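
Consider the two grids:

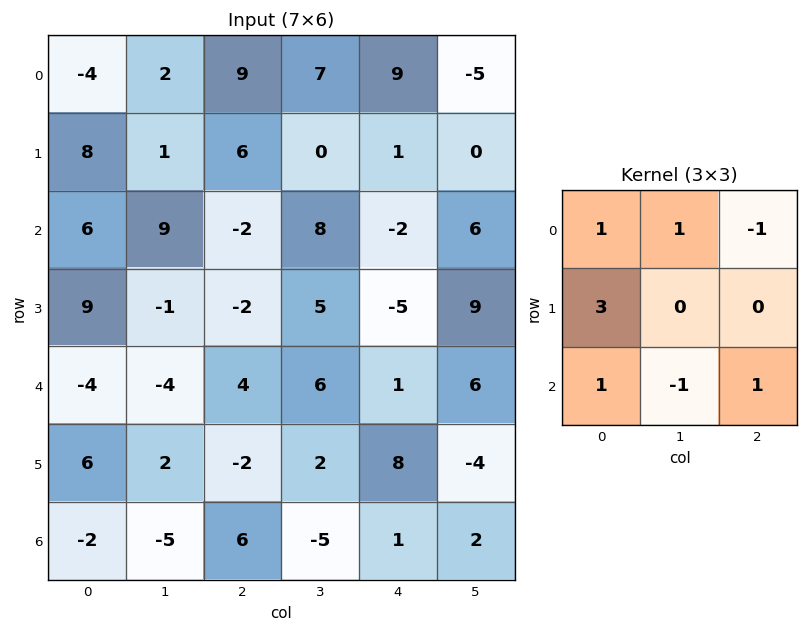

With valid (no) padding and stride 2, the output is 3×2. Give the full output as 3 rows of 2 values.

8 13
48 1
15 15

Output[0,0]: The receptive field on the input at this output position is [-4 2 9 / 8 1 6 / 6 9 -2]. Elementwise product with the kernel and sum: -4·1 + 2·1 + 9·-1 + 8·3 + 6·1 + 9·-1 + -2·1.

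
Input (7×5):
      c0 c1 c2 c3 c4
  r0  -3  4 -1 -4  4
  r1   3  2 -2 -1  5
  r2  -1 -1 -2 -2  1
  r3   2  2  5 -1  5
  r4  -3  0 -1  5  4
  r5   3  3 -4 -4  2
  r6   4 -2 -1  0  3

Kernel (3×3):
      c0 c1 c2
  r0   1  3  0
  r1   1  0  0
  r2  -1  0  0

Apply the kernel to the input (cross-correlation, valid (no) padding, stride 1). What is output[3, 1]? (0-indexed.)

14

The receptive field on the input at this output position is [2 5 -1 / 0 -1 5 / 3 -4 -4]. Elementwise product with the kernel and sum: 2·1 + 5·3 + 0·1 + 3·-1.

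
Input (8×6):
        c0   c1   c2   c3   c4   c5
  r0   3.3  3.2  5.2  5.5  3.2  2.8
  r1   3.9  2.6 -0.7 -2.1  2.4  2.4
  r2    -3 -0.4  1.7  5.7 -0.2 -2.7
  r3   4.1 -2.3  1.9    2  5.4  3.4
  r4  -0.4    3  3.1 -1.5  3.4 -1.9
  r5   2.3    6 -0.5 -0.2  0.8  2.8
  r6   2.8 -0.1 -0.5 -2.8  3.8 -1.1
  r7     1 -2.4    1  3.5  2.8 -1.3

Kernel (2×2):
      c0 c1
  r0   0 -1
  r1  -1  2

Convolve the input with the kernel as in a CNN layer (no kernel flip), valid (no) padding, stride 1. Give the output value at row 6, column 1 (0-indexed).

The receptive field on the input at this output position is [-0.1 -0.5 / -2.4 1]. Elementwise product with the kernel and sum: -0.5·-1 + -2.4·-1 + 1·2.

4.9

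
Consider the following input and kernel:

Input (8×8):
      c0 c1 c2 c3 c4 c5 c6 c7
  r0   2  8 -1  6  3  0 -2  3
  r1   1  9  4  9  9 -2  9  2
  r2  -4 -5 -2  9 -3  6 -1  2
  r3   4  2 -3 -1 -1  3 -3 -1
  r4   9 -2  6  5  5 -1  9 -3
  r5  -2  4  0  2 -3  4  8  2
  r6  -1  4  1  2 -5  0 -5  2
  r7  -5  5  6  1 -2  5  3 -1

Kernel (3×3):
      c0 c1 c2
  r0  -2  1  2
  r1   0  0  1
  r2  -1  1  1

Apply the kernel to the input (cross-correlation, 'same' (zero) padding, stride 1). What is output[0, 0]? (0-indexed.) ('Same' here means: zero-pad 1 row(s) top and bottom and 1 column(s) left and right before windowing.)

18

The receptive field on the zero-padded input at this output position is [0 0 0 / 0 2 8 / 0 1 9]. Elementwise product with the kernel and sum: 0·-2 + 0·1 + 0·2 + 8·1 + 0·-1 + 1·1 + 9·1.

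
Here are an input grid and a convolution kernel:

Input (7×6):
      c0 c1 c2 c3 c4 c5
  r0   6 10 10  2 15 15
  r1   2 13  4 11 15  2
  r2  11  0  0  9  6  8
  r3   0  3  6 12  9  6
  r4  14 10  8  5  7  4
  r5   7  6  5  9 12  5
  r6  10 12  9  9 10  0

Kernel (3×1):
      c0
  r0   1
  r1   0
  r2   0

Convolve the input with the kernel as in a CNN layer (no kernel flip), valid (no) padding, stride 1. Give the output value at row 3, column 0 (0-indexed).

0

The receptive field on the input at this output position is [0 / 14 / 7]. Elementwise product with the kernel and sum: 0·1.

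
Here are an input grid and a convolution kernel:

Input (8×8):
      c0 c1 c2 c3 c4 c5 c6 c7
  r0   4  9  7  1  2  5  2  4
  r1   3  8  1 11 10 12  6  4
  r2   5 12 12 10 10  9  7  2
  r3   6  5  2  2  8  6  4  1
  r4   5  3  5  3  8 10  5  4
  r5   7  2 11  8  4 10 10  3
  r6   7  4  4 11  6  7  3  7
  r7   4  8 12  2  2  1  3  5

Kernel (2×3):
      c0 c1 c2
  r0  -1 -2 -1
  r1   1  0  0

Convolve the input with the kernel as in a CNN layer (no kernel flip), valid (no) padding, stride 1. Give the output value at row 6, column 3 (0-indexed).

-28

The receptive field on the input at this output position is [11 6 7 / 2 2 1]. Elementwise product with the kernel and sum: 11·-1 + 6·-2 + 7·-1 + 2·1.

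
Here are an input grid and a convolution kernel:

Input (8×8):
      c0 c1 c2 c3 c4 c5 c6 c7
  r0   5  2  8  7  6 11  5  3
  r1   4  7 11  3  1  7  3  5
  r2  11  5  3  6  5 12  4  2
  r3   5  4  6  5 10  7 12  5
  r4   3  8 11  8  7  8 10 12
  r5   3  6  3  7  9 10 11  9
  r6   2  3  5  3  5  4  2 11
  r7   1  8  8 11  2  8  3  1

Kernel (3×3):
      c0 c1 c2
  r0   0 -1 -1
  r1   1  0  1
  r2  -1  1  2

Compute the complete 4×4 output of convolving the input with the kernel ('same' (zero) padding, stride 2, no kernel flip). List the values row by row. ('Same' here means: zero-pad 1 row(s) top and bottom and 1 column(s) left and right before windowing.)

20 19 30 20
7 9 29 21
14 16 21 22
11 18 -5 -8

Output[0,0]: The receptive field on the zero-padded input at this output position is [0 0 0 / 0 5 2 / 0 4 7]. Elementwise product with the kernel and sum: 0·-1 + 0·-1 + 0·1 + 2·1 + 0·-1 + 4·1 + 7·2.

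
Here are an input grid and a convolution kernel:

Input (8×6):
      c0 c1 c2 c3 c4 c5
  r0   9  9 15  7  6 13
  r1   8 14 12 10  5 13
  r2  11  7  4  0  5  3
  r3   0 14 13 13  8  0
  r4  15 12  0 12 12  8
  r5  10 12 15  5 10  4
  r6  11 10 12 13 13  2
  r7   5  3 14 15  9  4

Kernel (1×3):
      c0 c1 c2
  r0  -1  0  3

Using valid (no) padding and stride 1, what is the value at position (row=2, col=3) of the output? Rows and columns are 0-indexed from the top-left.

9

The receptive field on the input at this output position is [0 5 3]. Elementwise product with the kernel and sum: 0·-1 + 3·3.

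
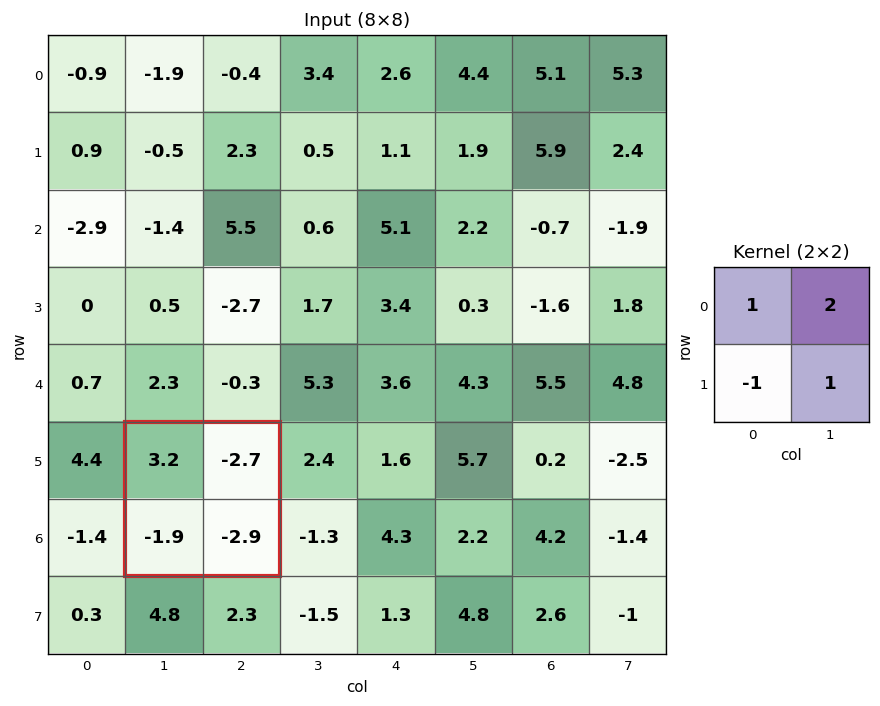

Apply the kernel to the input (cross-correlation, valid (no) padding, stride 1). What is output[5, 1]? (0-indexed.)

-3.2

The receptive field on the input at this output position is [3.2 -2.7 / -1.9 -2.9]. Elementwise product with the kernel and sum: 3.2·1 + -2.7·2 + -1.9·-1 + -2.9·1.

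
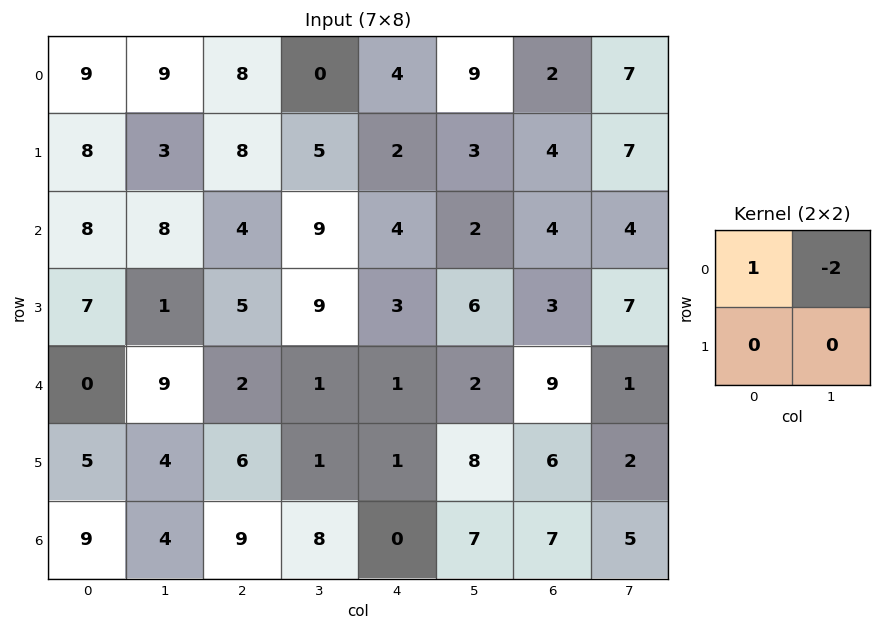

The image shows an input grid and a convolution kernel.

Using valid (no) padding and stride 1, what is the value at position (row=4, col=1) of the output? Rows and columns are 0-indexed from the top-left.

The receptive field on the input at this output position is [9 2 / 4 6]. Elementwise product with the kernel and sum: 9·1 + 2·-2.

5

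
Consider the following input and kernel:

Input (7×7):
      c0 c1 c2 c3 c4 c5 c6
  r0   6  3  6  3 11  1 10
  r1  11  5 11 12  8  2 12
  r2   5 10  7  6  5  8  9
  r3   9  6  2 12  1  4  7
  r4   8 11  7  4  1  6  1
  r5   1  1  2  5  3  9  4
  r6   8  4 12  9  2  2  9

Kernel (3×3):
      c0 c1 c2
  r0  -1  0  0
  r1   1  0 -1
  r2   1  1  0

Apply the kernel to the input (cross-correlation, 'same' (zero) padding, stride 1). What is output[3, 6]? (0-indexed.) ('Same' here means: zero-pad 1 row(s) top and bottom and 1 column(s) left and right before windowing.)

3

The receptive field on the zero-padded input at this output position is [8 9 0 / 4 7 0 / 6 1 0]. Elementwise product with the kernel and sum: 8·-1 + 4·1 + 0·-1 + 6·1 + 1·1.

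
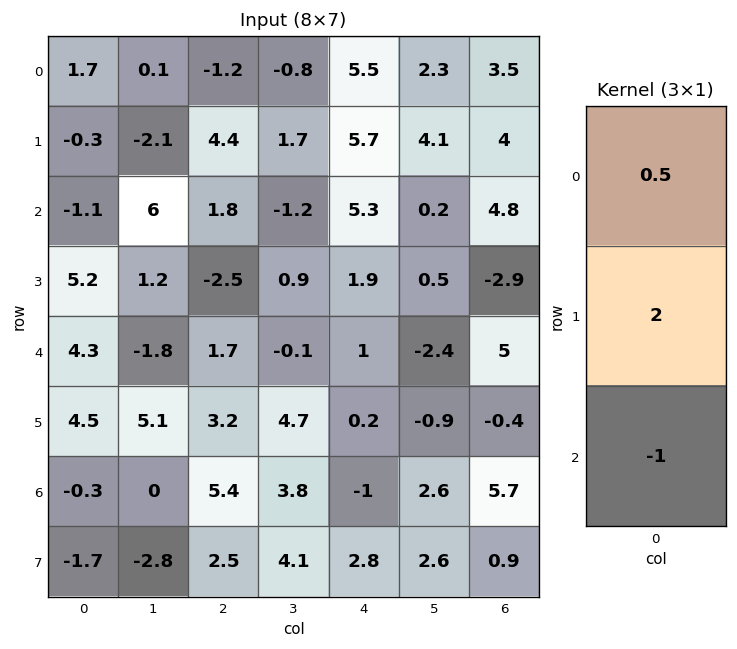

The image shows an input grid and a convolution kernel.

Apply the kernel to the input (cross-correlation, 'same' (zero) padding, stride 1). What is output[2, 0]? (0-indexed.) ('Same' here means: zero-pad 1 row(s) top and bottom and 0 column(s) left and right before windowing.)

The receptive field on the zero-padded input at this output position is [-0.3 / -1.1 / 5.2]. Elementwise product with the kernel and sum: -0.3·0.5 + -1.1·2 + 5.2·-1.

-7.55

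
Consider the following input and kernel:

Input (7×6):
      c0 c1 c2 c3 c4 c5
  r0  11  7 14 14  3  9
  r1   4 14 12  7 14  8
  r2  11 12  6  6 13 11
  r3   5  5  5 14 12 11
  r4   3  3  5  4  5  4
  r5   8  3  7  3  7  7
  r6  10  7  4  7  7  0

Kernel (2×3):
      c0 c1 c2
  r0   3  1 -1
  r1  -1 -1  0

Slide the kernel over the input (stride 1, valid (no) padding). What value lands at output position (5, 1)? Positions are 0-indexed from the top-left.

2

The receptive field on the input at this output position is [3 7 3 / 7 4 7]. Elementwise product with the kernel and sum: 3·3 + 7·1 + 3·-1 + 7·-1 + 4·-1.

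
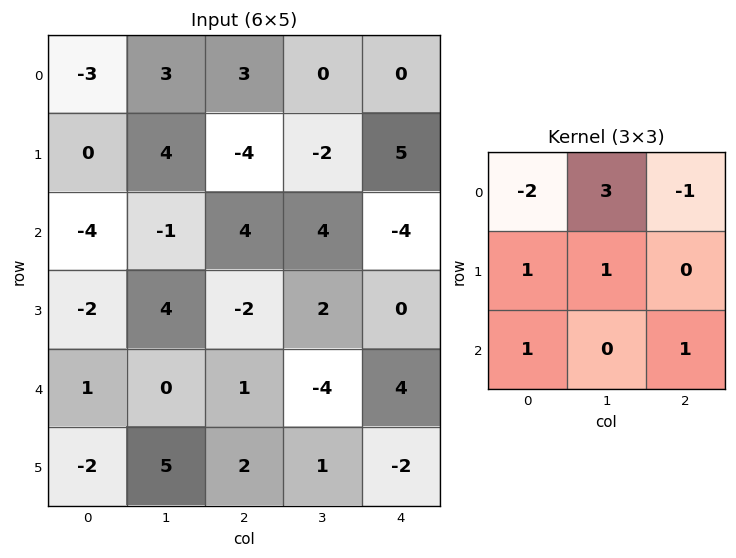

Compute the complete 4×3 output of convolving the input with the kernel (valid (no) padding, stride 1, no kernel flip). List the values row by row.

16 6 -12
7 -9 3
5 8 13
19 -9 7

Output[0,0]: The receptive field on the input at this output position is [-3 3 3 / 0 4 -4 / -4 -1 4]. Elementwise product with the kernel and sum: -3·-2 + 3·3 + 3·-1 + 0·1 + 4·1 + -4·1 + 4·1.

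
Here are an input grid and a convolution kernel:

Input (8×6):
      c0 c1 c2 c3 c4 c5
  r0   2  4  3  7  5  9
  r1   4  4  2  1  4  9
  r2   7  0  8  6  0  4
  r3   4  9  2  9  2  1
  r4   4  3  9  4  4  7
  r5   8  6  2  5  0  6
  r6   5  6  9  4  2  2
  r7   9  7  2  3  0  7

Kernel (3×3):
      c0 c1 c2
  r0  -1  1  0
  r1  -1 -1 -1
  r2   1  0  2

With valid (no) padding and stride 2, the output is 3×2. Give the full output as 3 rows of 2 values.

15 5
0 2
6 1

Output[0,0]: The receptive field on the input at this output position is [2 4 3 / 4 4 2 / 7 0 8]. Elementwise product with the kernel and sum: 2·-1 + 4·1 + 4·-1 + 4·-1 + 2·-1 + 7·1 + 8·2.
Output[0,1]: The receptive field on the input at this output position is [3 7 5 / 2 1 4 / 8 6 0]. Elementwise product with the kernel and sum: 3·-1 + 7·1 + 2·-1 + 1·-1 + 4·-1 + 8·1 + 0·2.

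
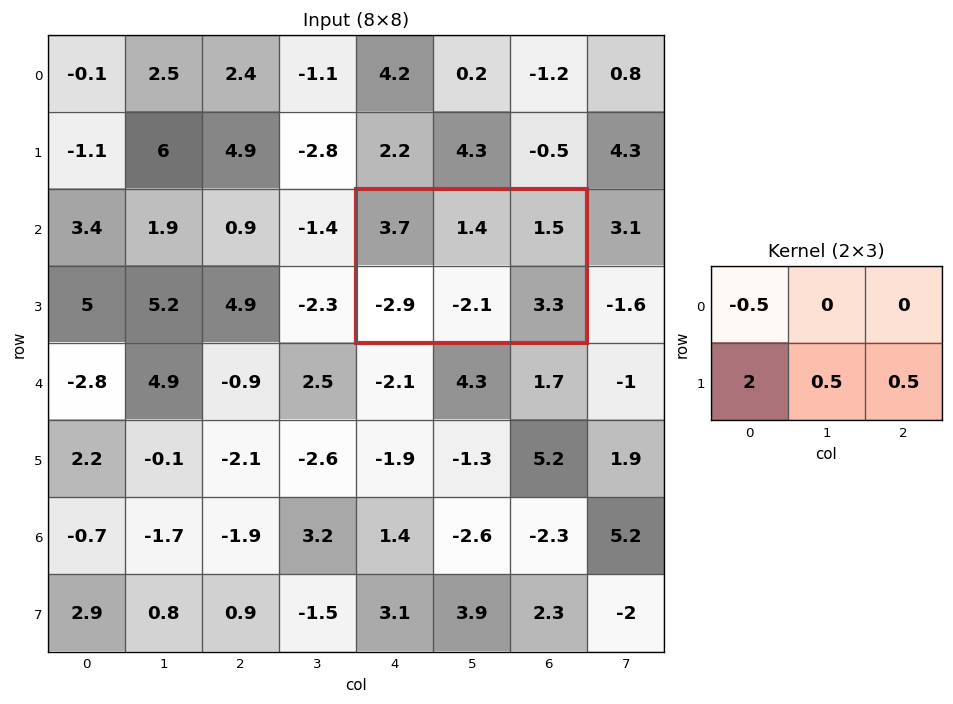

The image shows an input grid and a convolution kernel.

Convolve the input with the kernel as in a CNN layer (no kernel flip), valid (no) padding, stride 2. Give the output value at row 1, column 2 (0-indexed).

-7.05

The receptive field on the input at this output position is [3.7 1.4 1.5 / -2.9 -2.1 3.3]. Elementwise product with the kernel and sum: 3.7·-0.5 + -2.9·2 + -2.1·0.5 + 3.3·0.5.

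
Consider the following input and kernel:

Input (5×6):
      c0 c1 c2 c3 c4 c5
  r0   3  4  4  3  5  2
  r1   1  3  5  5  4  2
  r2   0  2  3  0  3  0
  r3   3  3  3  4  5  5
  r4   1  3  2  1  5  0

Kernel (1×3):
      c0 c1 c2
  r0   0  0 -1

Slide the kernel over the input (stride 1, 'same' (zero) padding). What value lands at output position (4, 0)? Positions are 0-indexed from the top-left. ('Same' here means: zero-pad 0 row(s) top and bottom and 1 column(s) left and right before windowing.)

-3

The receptive field on the zero-padded input at this output position is [0 1 3]. Elementwise product with the kernel and sum: 3·-1.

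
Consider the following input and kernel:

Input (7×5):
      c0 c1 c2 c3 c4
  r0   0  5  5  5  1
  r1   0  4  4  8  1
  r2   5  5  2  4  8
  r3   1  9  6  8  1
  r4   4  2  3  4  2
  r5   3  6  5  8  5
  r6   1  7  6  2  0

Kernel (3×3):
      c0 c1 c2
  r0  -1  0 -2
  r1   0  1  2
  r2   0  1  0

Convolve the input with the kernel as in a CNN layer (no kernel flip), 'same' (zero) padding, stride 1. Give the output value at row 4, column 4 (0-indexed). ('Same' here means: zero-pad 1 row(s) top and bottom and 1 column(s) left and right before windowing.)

-1

The receptive field on the zero-padded input at this output position is [8 1 0 / 4 2 0 / 8 5 0]. Elementwise product with the kernel and sum: 8·-1 + 0·-2 + 2·1 + 0·2 + 5·1.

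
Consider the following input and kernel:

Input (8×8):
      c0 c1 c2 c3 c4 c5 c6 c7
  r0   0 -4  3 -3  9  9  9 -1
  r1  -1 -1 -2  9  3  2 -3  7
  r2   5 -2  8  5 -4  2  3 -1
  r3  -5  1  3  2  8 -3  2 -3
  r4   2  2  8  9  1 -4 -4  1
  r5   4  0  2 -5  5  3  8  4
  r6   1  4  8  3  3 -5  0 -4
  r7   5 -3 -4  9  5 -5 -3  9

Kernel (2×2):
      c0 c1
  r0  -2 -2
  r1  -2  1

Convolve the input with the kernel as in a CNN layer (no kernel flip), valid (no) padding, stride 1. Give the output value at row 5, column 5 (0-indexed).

-12

The receptive field on the input at this output position is [3 8 / -5 0]. Elementwise product with the kernel and sum: 3·-2 + 8·-2 + -5·-2 + 0·1.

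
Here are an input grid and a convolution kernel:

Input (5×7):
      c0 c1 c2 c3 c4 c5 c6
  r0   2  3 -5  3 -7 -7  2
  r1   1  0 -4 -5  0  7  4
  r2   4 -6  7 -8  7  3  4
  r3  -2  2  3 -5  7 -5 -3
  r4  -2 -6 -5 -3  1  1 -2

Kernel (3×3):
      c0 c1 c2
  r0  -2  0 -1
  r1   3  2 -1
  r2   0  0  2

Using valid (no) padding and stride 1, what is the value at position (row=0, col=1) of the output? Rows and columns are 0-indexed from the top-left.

-28

The receptive field on the input at this output position is [3 -5 3 / 0 -4 -5 / -6 7 -8]. Elementwise product with the kernel and sum: 3·-2 + 3·-1 + 0·3 + -4·2 + -5·-1 + -8·2.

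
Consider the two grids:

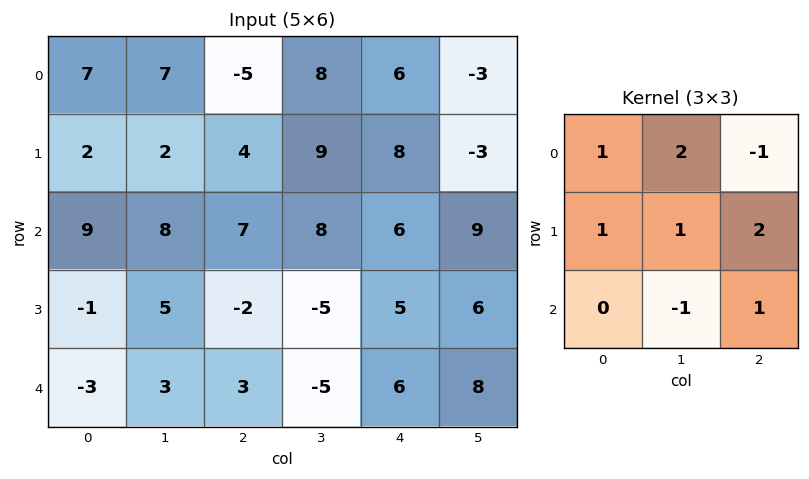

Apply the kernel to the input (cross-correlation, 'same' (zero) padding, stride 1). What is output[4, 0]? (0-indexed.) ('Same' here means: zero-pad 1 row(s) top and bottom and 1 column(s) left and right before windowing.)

-4

The receptive field on the zero-padded input at this output position is [0 -1 5 / 0 -3 3 / 0 0 0]. Elementwise product with the kernel and sum: 0·1 + -1·2 + 5·-1 + 0·1 + -3·1 + 3·2 + 0·-1 + 0·1.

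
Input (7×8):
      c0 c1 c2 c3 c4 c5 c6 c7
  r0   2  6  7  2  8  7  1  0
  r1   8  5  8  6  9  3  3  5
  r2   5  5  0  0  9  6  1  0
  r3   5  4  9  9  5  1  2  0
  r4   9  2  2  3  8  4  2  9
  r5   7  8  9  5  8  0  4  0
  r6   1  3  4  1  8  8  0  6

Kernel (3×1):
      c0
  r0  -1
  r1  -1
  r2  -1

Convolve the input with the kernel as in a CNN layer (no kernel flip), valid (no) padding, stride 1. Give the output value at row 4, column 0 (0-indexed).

-17

The receptive field on the input at this output position is [9 / 7 / 1]. Elementwise product with the kernel and sum: 9·-1 + 7·-1 + 1·-1.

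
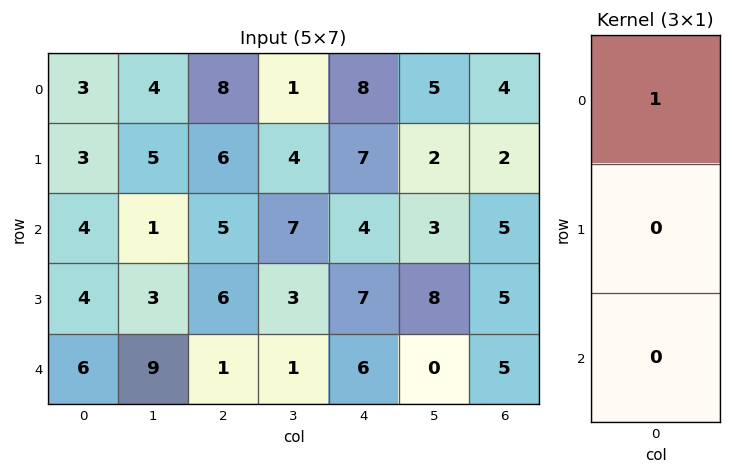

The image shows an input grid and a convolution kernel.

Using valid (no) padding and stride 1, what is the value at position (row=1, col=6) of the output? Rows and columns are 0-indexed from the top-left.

2

The receptive field on the input at this output position is [2 / 5 / 5]. Elementwise product with the kernel and sum: 2·1.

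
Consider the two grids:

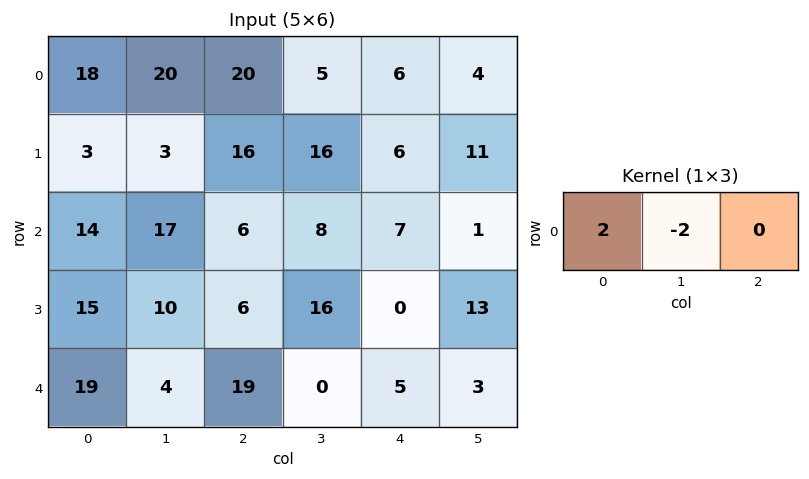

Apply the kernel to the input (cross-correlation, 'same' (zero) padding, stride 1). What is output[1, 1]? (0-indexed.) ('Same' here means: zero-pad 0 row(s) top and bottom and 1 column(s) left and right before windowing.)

0

The receptive field on the zero-padded input at this output position is [3 3 16]. Elementwise product with the kernel and sum: 3·2 + 3·-2.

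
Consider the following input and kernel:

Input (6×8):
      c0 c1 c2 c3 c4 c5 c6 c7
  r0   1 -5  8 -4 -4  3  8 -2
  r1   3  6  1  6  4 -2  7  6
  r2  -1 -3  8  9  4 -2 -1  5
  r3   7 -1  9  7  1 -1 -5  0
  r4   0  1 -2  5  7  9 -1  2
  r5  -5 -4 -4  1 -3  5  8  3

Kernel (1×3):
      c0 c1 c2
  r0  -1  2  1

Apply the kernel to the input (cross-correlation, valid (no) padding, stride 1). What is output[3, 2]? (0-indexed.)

6

The receptive field on the input at this output position is [9 7 1]. Elementwise product with the kernel and sum: 9·-1 + 7·2 + 1·1.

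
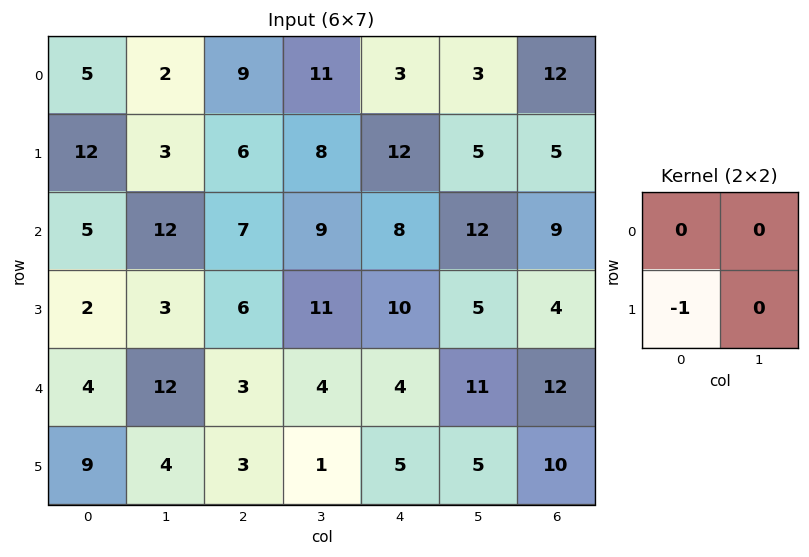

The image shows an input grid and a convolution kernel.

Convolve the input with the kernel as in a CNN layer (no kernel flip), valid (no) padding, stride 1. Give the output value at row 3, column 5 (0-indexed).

The receptive field on the input at this output position is [5 4 / 11 12]. Elementwise product with the kernel and sum: 11·-1.

-11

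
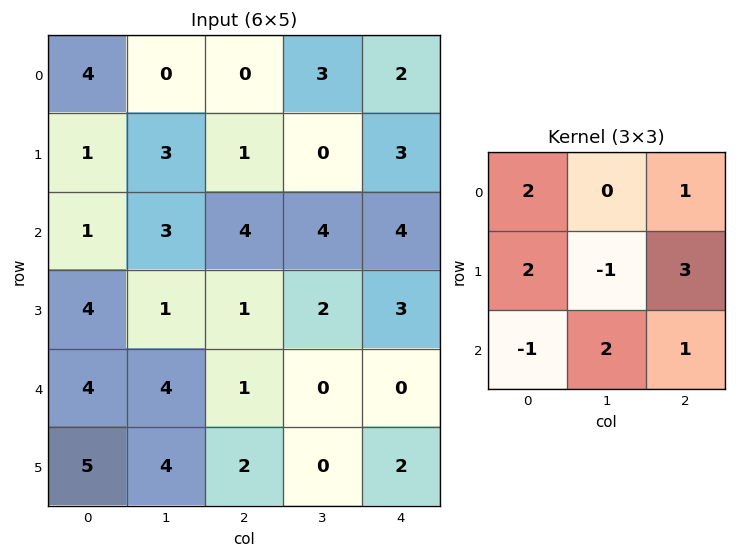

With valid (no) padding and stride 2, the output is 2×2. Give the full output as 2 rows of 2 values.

Output[0,0]: The receptive field on the input at this output position is [4 0 0 / 1 3 1 / 1 3 4]. Elementwise product with the kernel and sum: 4·2 + 0·1 + 1·2 + 3·-1 + 1·3 + 1·-1 + 3·2 + 4·1.
Output[0,1]: The receptive field on the input at this output position is [0 3 2 / 1 0 3 / 4 4 4]. Elementwise product with the kernel and sum: 0·2 + 2·1 + 1·2 + 0·-1 + 3·3 + 4·-1 + 4·2 + 4·1.

19 21
21 20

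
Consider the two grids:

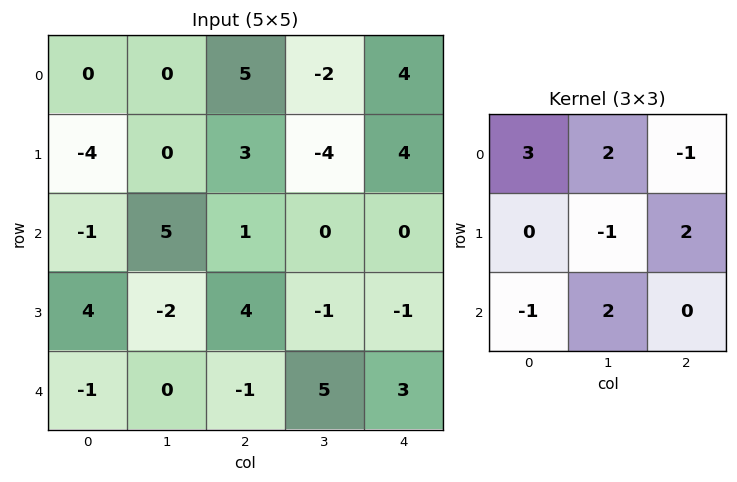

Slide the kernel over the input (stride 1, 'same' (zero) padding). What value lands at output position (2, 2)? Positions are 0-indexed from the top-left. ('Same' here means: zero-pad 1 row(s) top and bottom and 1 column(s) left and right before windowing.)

The receptive field on the zero-padded input at this output position is [0 3 -4 / 5 1 0 / -2 4 -1]. Elementwise product with the kernel and sum: 0·3 + 3·2 + -4·-1 + 1·-1 + 0·2 + -2·-1 + 4·2.

19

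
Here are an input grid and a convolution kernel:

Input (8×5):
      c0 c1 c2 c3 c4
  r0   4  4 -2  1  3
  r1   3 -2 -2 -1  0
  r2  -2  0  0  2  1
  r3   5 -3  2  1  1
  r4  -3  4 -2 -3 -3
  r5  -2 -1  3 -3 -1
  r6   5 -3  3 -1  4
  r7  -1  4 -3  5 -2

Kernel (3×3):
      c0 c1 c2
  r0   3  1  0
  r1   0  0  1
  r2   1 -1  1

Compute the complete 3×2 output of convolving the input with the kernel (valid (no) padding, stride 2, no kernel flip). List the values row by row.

Output[0,0]: The receptive field on the input at this output position is [4 4 -2 / 3 -2 -2 / -2 0 0]. Elementwise product with the kernel and sum: 4·3 + 4·1 + -2·1 + -2·1 + 0·-1 + 0·1.
Output[0,1]: The receptive field on the input at this output position is [-2 1 3 / -2 -1 0 / 0 2 1]. Elementwise product with the kernel and sum: -2·3 + 1·1 + 0·1 + 0·1 + 2·-1 + 1·1.

12 -6
-13 1
9 -2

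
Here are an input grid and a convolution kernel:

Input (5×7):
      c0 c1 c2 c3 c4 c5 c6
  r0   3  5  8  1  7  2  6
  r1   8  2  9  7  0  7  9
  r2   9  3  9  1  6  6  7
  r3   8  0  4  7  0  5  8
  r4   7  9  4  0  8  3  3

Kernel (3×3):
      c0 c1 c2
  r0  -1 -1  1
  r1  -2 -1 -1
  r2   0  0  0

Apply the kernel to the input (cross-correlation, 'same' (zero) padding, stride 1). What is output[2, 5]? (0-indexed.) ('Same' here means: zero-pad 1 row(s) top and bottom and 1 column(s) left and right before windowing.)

The receptive field on the zero-padded input at this output position is [0 7 9 / 6 6 7 / 0 5 8]. Elementwise product with the kernel and sum: 0·-1 + 7·-1 + 9·1 + 6·-2 + 6·-1 + 7·-1.

-23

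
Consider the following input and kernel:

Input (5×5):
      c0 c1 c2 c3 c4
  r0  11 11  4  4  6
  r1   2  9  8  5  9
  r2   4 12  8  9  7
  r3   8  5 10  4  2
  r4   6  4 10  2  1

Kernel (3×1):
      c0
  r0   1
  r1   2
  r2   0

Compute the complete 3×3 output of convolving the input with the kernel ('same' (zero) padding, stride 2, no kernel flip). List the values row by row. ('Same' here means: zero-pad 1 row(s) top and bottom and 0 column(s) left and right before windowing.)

Output[0,0]: The receptive field on the zero-padded input at this output position is [0 / 11 / 2]. Elementwise product with the kernel and sum: 0·1 + 11·2.

22 8 12
10 24 23
20 30 4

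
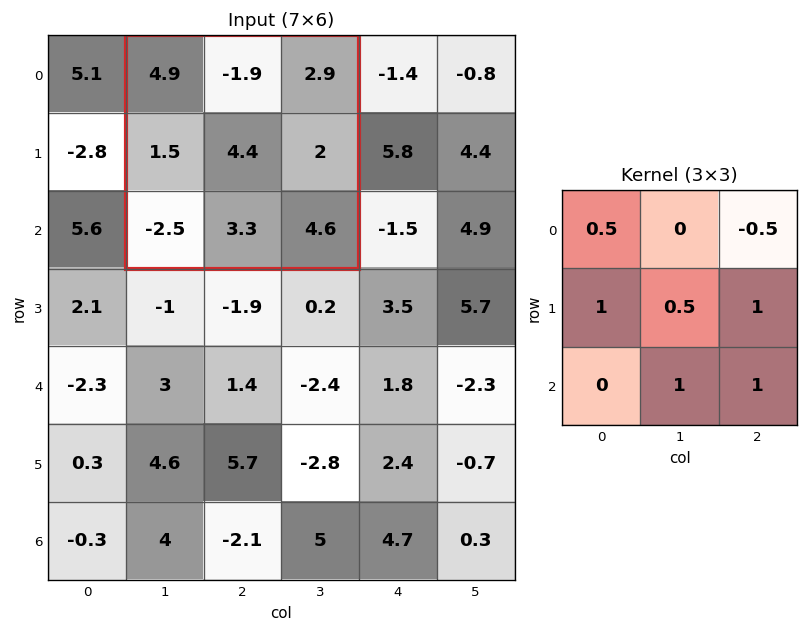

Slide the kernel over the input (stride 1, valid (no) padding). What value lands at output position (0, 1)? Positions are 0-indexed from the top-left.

14.6

The receptive field on the input at this output position is [4.9 -1.9 2.9 / 1.5 4.4 2 / -2.5 3.3 4.6]. Elementwise product with the kernel and sum: 4.9·0.5 + 2.9·-0.5 + 1.5·1 + 4.4·0.5 + 2·1 + 3.3·1 + 4.6·1.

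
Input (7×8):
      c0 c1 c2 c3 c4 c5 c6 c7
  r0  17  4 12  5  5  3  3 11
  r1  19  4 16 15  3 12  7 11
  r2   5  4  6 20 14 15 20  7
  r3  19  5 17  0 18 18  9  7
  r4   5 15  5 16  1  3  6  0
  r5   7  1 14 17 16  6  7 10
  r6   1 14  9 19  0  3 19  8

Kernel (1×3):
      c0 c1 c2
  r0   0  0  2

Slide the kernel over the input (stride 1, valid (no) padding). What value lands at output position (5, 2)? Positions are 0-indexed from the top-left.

32

The receptive field on the input at this output position is [14 17 16]. Elementwise product with the kernel and sum: 16·2.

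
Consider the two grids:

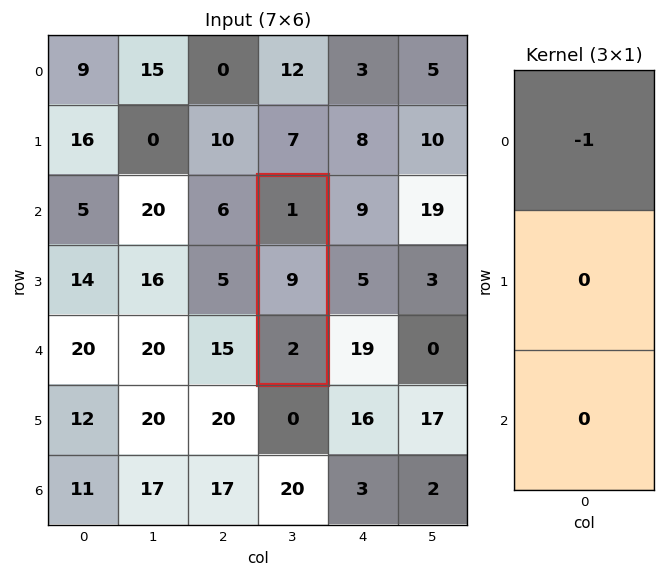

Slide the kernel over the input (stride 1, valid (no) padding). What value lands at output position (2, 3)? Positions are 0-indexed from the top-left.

-1

The receptive field on the input at this output position is [1 / 9 / 2]. Elementwise product with the kernel and sum: 1·-1.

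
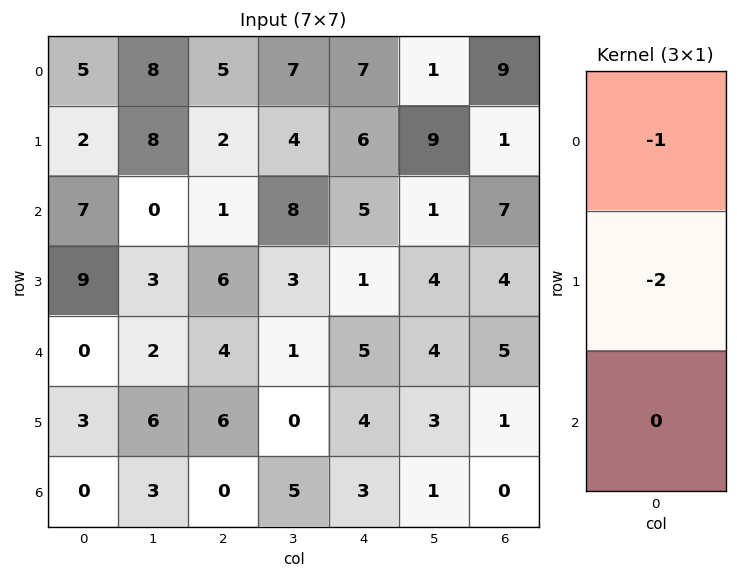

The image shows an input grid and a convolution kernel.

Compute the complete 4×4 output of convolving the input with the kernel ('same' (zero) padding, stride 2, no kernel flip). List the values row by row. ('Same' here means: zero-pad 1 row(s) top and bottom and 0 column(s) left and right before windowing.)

-10 -10 -14 -18
-16 -4 -16 -15
-9 -14 -11 -14
-3 -6 -10 -1

Output[0,0]: The receptive field on the zero-padded input at this output position is [0 / 5 / 2]. Elementwise product with the kernel and sum: 0·-1 + 5·-2.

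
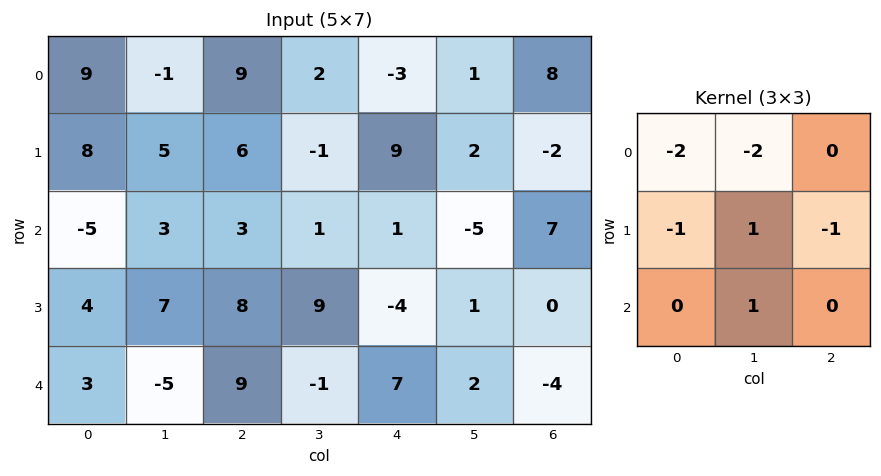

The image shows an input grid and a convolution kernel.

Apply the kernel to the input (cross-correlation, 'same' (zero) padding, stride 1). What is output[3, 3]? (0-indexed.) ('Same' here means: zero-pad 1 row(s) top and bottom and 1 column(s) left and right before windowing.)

The receptive field on the zero-padded input at this output position is [3 1 1 / 8 9 -4 / 9 -1 7]. Elementwise product with the kernel and sum: 3·-2 + 1·-2 + 8·-1 + 9·1 + -4·-1 + -1·1.

-4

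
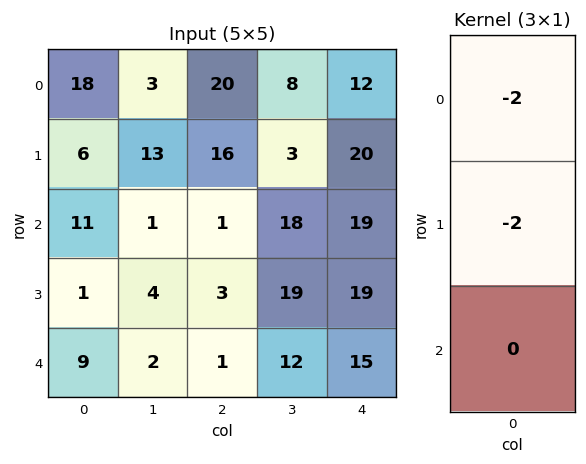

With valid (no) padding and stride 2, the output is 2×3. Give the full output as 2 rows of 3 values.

-48 -72 -64
-24 -8 -76

Output[0,0]: The receptive field on the input at this output position is [18 / 6 / 11]. Elementwise product with the kernel and sum: 18·-2 + 6·-2.
Output[0,1]: The receptive field on the input at this output position is [20 / 16 / 1]. Elementwise product with the kernel and sum: 20·-2 + 16·-2.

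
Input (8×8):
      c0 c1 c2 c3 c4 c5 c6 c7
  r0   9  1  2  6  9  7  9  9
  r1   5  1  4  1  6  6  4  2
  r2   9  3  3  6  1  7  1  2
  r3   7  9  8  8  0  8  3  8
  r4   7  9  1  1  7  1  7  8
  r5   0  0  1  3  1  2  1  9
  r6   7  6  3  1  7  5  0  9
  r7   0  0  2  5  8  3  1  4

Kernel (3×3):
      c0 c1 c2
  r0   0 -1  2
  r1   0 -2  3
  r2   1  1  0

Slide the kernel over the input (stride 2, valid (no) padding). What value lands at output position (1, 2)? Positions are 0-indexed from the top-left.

The receptive field on the input at this output position is [1 7 1 / 0 8 3 / 7 1 7]. Elementwise product with the kernel and sum: 7·-1 + 1·2 + 8·-2 + 3·3 + 7·1 + 1·1.

-4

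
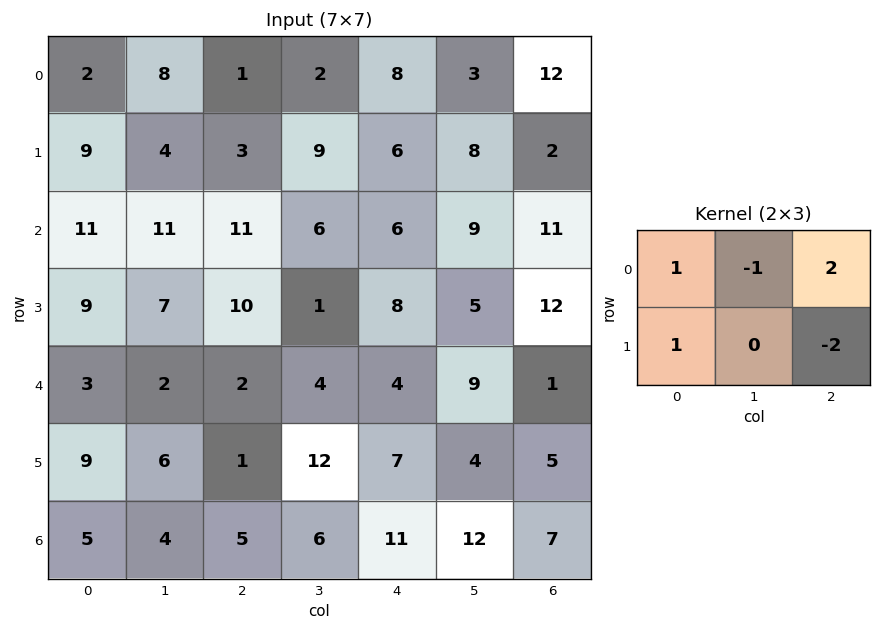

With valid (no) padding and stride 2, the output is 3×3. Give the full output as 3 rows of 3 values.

Output[0,0]: The receptive field on the input at this output position is [2 8 1 / 9 4 3]. Elementwise product with the kernel and sum: 2·1 + 8·-1 + 1·2 + 9·1 + 3·-2.

-1 6 31
11 11 3
12 -7 -6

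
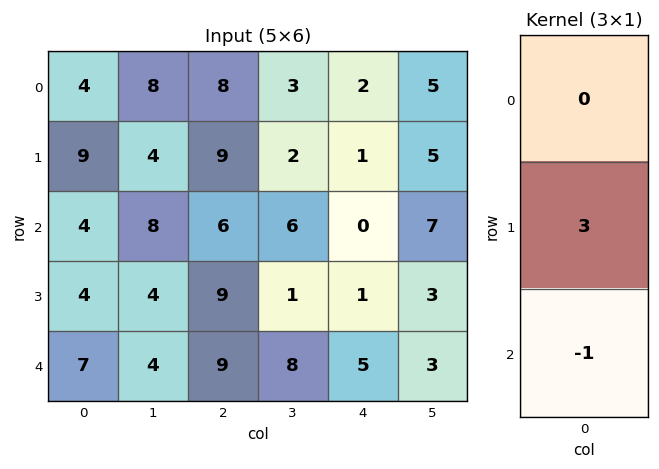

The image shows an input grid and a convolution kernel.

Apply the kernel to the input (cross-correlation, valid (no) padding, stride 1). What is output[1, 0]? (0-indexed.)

The receptive field on the input at this output position is [9 / 4 / 4]. Elementwise product with the kernel and sum: 4·3 + 4·-1.

8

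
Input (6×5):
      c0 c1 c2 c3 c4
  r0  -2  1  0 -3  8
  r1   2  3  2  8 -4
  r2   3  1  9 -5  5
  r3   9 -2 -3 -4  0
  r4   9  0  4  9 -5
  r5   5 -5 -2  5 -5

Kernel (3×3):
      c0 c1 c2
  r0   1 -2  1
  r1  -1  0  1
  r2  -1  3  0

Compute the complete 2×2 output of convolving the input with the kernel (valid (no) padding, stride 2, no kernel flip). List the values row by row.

-4 -16
-11 50

Output[0,0]: The receptive field on the input at this output position is [-2 1 0 / 2 3 2 / 3 1 9]. Elementwise product with the kernel and sum: -2·1 + 1·-2 + 0·1 + 2·-1 + 2·1 + 3·-1 + 1·3.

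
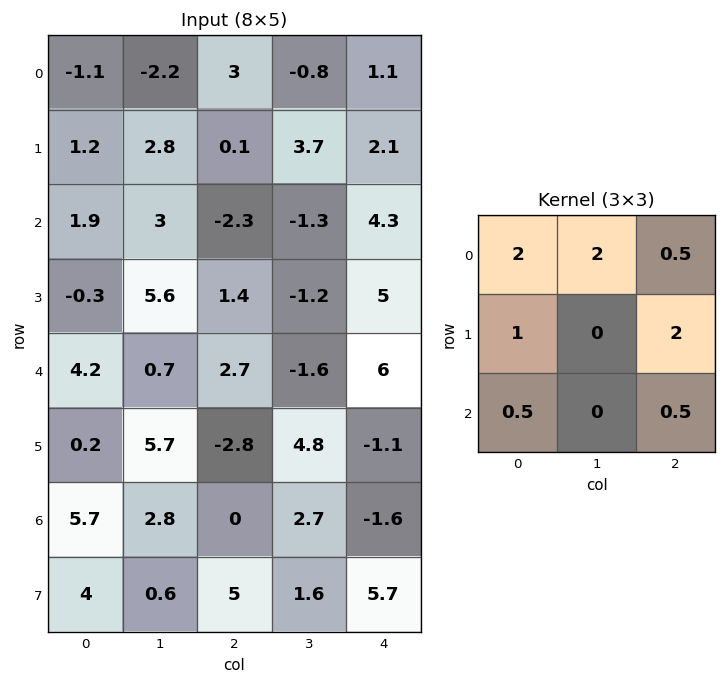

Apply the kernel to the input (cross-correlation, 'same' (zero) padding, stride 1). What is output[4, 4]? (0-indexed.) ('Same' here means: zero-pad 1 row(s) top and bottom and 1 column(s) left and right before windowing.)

The receptive field on the zero-padded input at this output position is [-1.2 5 0 / -1.6 6 0 / 4.8 -1.1 0]. Elementwise product with the kernel and sum: -1.2·2 + 5·2 + 0·0.5 + -1.6·1 + 0·2 + 4.8·0.5 + 0·0.5.

8.4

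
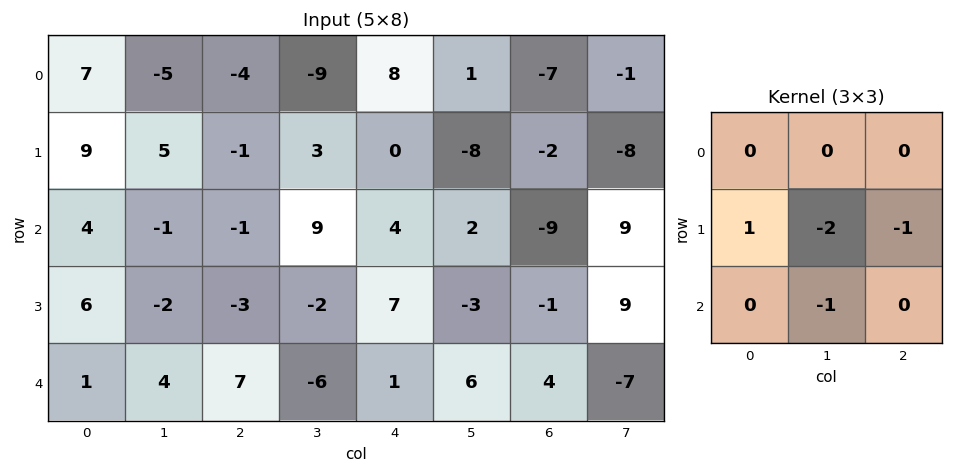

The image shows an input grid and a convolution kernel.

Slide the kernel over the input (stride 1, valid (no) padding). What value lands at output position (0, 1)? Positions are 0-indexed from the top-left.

5

The receptive field on the input at this output position is [-5 -4 -9 / 5 -1 3 / -1 -1 9]. Elementwise product with the kernel and sum: 5·1 + -1·-2 + 3·-1 + -1·-1.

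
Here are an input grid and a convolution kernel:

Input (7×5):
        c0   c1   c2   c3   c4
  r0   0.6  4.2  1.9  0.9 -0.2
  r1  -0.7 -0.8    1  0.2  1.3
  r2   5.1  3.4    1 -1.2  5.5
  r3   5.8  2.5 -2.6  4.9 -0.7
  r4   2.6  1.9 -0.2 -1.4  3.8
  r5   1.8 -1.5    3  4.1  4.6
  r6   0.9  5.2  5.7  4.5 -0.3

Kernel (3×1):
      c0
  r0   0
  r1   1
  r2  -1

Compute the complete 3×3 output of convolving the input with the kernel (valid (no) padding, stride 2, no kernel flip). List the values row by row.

Output[0,0]: The receptive field on the input at this output position is [0.6 / -0.7 / 5.1]. Elementwise product with the kernel and sum: -0.7·1 + 5.1·-1.

-5.8 0 -4.2
3.2 -2.4 -4.5
0.9 -2.7 4.9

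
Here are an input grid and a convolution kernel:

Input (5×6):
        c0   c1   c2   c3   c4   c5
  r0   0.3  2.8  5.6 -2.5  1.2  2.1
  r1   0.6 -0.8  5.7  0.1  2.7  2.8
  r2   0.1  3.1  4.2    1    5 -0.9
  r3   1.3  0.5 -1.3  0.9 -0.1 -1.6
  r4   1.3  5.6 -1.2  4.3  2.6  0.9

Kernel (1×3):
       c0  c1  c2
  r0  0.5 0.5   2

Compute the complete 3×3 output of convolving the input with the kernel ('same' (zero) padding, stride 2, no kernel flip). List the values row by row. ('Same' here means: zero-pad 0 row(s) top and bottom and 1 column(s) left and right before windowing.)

5.75 -0.8 3.55
6.25 5.65 1.2
11.85 10.8 5.25

Output[0,0]: The receptive field on the zero-padded input at this output position is [0 0.3 2.8]. Elementwise product with the kernel and sum: 0·0.5 + 0.3·0.5 + 2.8·2.
Output[0,1]: The receptive field on the zero-padded input at this output position is [2.8 5.6 -2.5]. Elementwise product with the kernel and sum: 2.8·0.5 + 5.6·0.5 + -2.5·2.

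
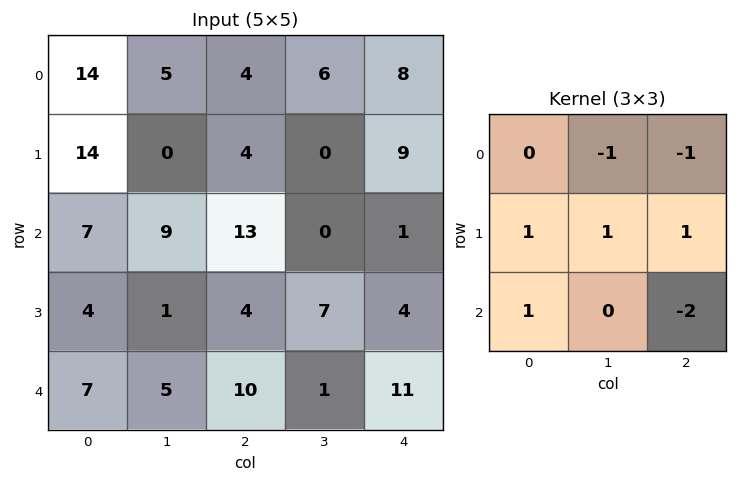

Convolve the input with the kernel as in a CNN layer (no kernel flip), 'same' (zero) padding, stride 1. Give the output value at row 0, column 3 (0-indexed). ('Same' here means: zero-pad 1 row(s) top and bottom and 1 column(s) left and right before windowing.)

4

The receptive field on the zero-padded input at this output position is [0 0 0 / 4 6 8 / 4 0 9]. Elementwise product with the kernel and sum: 0·-1 + 0·-1 + 4·1 + 6·1 + 8·1 + 4·1 + 9·-2.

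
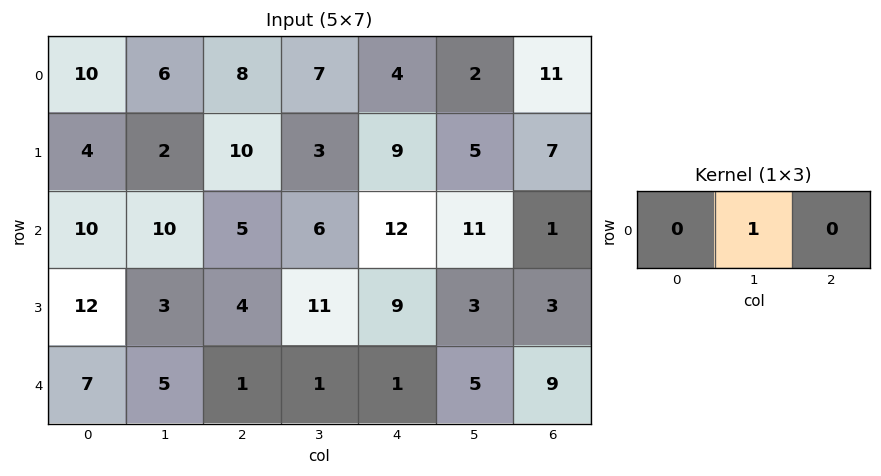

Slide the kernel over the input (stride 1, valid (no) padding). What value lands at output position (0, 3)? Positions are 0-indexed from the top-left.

4

The receptive field on the input at this output position is [7 4 2]. Elementwise product with the kernel and sum: 4·1.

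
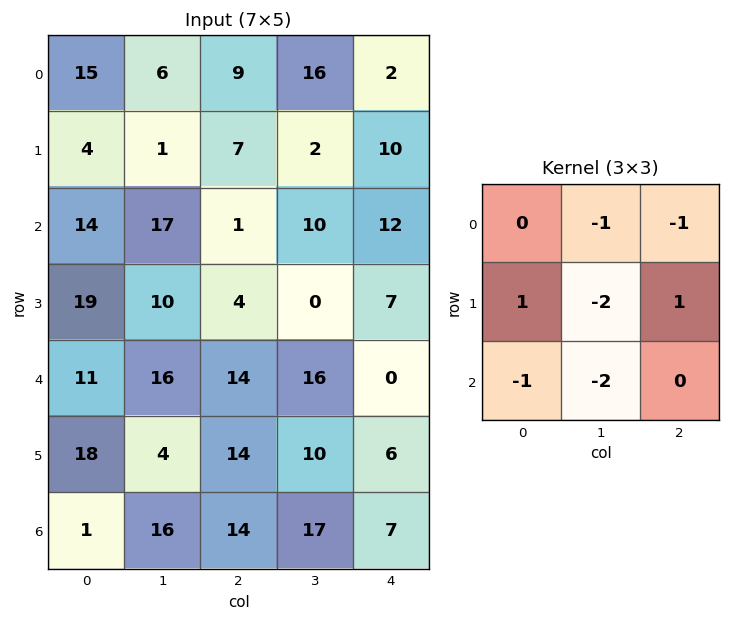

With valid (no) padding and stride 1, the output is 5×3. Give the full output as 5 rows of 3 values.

Output[0,0]: The receptive field on the input at this output position is [15 6 9 / 4 1 7 / 14 17 1]. Elementwise product with the kernel and sum: 6·-1 + 9·-1 + 4·1 + 1·-2 + 7·1 + 14·-1 + 17·-2.

-54 -55 -26
-66 -2 -23
-58 -53 -57
-47 -32 -59
-39 -88 -64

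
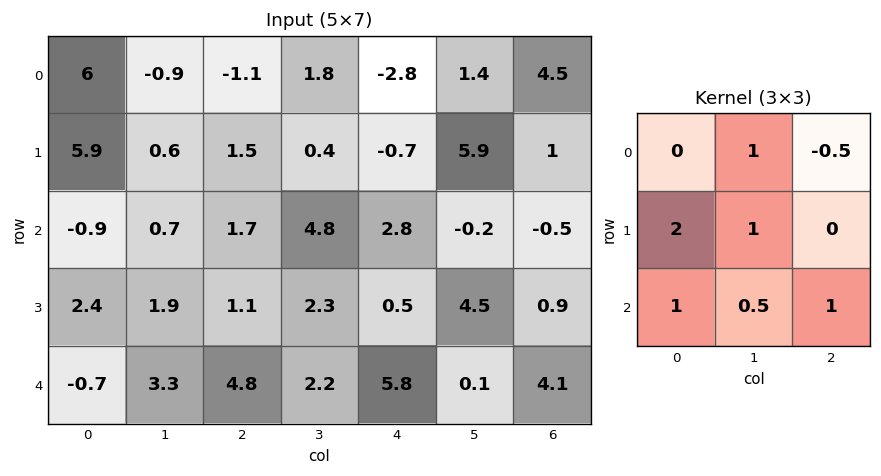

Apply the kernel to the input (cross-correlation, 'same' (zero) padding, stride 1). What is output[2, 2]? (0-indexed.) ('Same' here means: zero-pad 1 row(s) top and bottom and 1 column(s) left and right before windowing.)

The receptive field on the zero-padded input at this output position is [0.6 1.5 0.4 / 0.7 1.7 4.8 / 1.9 1.1 2.3]. Elementwise product with the kernel and sum: 1.5·1 + 0.4·-0.5 + 0.7·2 + 1.7·1 + 1.9·1 + 1.1·0.5 + 2.3·1.

9.15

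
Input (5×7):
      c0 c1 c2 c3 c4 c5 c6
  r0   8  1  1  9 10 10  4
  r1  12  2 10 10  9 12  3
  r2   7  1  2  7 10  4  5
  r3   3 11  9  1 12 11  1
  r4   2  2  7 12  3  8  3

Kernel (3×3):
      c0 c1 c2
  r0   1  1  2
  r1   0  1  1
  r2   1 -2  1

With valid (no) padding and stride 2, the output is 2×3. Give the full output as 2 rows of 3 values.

Output[0,0]: The receptive field on the input at this output position is [8 1 1 / 12 2 10 / 7 1 2]. Elementwise product with the kernel and sum: 8·1 + 1·1 + 1·2 + 2·1 + 10·1 + 7·1 + 1·-2 + 2·1.
Output[0,1]: The receptive field on the input at this output position is [1 9 10 / 10 10 9 / 2 7 10]. Elementwise product with the kernel and sum: 1·1 + 9·1 + 10·2 + 10·1 + 9·1 + 2·1 + 7·-2 + 10·1.

30 47 50
37 28 26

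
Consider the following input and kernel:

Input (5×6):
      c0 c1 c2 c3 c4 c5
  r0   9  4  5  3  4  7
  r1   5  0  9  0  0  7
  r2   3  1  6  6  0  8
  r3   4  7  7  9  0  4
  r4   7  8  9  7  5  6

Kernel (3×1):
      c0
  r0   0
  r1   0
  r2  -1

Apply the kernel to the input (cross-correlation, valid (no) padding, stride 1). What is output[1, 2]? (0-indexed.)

The receptive field on the input at this output position is [9 / 6 / 7]. Elementwise product with the kernel and sum: 7·-1.

-7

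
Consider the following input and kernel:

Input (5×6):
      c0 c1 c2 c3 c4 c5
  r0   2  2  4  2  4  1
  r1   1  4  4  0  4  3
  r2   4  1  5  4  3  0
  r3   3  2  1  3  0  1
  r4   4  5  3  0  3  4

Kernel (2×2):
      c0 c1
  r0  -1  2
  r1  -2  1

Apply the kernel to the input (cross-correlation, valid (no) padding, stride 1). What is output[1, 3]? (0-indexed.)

The receptive field on the input at this output position is [0 4 / 4 3]. Elementwise product with the kernel and sum: 0·-1 + 4·2 + 4·-2 + 3·1.

3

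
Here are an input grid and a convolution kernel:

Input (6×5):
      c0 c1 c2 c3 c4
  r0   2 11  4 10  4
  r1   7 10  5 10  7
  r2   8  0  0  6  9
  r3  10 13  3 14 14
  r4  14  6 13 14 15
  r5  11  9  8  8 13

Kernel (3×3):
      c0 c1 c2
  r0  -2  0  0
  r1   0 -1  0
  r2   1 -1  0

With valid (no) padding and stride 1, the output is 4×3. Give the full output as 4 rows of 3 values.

-6 -27 -24
-17 -10 -27
-21 -10 -15
-24 -38 -20

Output[0,0]: The receptive field on the input at this output position is [2 11 4 / 7 10 5 / 8 0 0]. Elementwise product with the kernel and sum: 2·-2 + 10·-1 + 8·1 + 0·-1.
Output[0,1]: The receptive field on the input at this output position is [11 4 10 / 10 5 10 / 0 0 6]. Elementwise product with the kernel and sum: 11·-2 + 5·-1 + 0·1 + 0·-1.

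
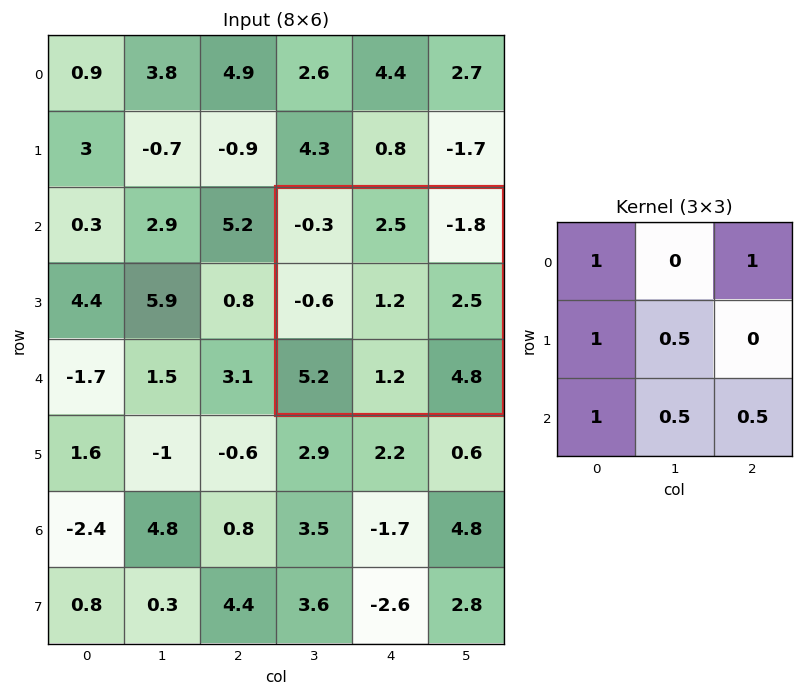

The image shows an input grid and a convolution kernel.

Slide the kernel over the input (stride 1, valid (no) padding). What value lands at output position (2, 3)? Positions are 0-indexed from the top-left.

The receptive field on the input at this output position is [-0.3 2.5 -1.8 / -0.6 1.2 2.5 / 5.2 1.2 4.8]. Elementwise product with the kernel and sum: -0.3·1 + -1.8·1 + -0.6·1 + 1.2·0.5 + 5.2·1 + 1.2·0.5 + 4.8·0.5.

6.1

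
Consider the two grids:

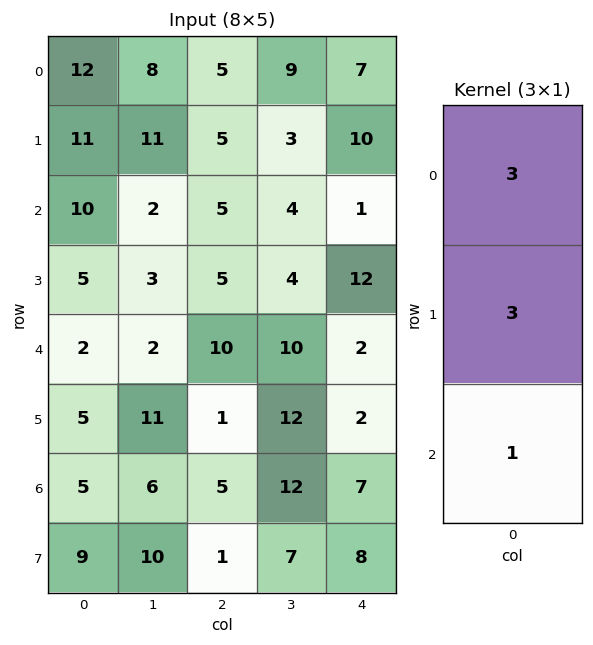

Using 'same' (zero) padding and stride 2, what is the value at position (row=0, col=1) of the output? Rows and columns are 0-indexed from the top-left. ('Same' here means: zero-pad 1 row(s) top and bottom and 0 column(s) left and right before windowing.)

The receptive field on the zero-padded input at this output position is [0 / 5 / 5]. Elementwise product with the kernel and sum: 0·3 + 5·3 + 5·1.

20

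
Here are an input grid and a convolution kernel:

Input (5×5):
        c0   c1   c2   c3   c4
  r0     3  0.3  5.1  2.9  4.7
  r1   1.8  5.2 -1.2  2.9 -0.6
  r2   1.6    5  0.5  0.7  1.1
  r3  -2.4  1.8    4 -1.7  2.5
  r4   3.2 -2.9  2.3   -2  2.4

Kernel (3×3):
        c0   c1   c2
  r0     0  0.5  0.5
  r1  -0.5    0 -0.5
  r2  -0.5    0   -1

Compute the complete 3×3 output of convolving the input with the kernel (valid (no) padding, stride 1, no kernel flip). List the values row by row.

Output[0,0]: The receptive field on the input at this output position is [3 0.3 5.1 / 1.8 5.2 -1.2 / 1.6 5 0.5]. Elementwise product with the kernel and sum: 0.3·0.5 + 5.1·0.5 + 1.8·-0.5 + -1.2·-0.5 + 1.6·-0.5 + 0.5·-1.

1.1 -3.25 3.35
-1.85 -1.2 -4.15
-1.95 4 -5.9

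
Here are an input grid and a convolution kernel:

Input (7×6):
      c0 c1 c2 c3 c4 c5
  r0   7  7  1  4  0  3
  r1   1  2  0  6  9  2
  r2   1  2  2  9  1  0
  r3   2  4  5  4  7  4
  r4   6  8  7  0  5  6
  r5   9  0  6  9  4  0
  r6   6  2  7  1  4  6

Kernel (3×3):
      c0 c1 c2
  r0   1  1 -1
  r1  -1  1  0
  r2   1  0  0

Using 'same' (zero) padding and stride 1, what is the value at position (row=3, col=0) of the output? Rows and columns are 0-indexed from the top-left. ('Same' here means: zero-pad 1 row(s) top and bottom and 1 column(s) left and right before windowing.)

1

The receptive field on the zero-padded input at this output position is [0 1 2 / 0 2 4 / 0 6 8]. Elementwise product with the kernel and sum: 0·1 + 1·1 + 2·-1 + 0·-1 + 2·1 + 0·1.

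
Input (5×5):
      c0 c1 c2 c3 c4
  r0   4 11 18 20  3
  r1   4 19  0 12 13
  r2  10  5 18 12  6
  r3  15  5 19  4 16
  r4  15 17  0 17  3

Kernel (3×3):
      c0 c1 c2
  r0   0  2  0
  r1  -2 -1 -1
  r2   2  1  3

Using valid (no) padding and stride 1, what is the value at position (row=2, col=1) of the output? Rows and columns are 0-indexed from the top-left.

88

The receptive field on the input at this output position is [5 18 12 / 5 19 4 / 17 0 17]. Elementwise product with the kernel and sum: 18·2 + 5·-2 + 19·-1 + 4·-1 + 17·2 + 0·1 + 17·3.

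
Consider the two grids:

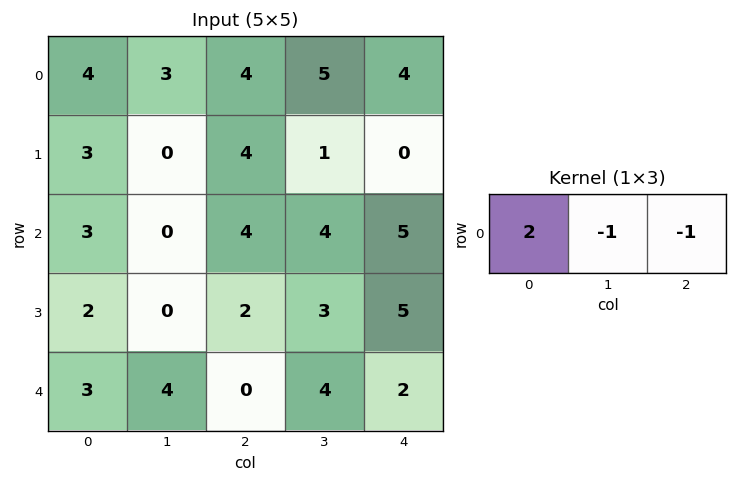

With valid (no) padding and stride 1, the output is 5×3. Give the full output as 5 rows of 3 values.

1 -3 -1
2 -5 7
2 -8 -1
2 -5 -4
2 4 -6

Output[0,0]: The receptive field on the input at this output position is [4 3 4]. Elementwise product with the kernel and sum: 4·2 + 3·-1 + 4·-1.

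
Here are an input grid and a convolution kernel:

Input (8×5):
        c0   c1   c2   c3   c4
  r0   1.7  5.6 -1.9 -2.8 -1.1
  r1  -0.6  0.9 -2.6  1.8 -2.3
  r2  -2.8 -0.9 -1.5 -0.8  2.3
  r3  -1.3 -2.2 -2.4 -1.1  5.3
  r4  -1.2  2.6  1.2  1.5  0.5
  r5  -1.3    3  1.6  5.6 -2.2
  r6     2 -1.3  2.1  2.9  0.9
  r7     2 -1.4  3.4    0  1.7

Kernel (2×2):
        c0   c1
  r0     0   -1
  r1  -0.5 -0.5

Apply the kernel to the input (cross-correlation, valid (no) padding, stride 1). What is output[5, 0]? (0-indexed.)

The receptive field on the input at this output position is [-1.3 3 / 2 -1.3]. Elementwise product with the kernel and sum: 3·-1 + 2·-0.5 + -1.3·-0.5.

-3.35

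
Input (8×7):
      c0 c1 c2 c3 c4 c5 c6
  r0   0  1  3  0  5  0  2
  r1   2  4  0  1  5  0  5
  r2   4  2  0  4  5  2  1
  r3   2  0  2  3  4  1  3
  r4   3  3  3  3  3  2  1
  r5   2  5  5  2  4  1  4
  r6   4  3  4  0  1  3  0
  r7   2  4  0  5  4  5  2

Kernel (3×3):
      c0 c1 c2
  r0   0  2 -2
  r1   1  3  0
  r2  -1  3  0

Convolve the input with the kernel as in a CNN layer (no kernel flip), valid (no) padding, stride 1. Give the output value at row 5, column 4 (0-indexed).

15

The receptive field on the input at this output position is [4 1 4 / 1 3 0 / 4 5 2]. Elementwise product with the kernel and sum: 1·2 + 4·-2 + 1·1 + 3·3 + 4·-1 + 5·3.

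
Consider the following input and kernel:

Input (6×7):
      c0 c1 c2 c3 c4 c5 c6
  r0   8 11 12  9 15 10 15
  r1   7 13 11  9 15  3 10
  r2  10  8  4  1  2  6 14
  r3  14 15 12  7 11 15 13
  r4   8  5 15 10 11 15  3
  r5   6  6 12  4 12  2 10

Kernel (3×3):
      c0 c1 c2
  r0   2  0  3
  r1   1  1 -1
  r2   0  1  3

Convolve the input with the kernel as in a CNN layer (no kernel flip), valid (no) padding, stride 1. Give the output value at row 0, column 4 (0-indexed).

131

The receptive field on the input at this output position is [15 10 15 / 15 3 10 / 2 6 14]. Elementwise product with the kernel and sum: 15·2 + 15·3 + 15·1 + 3·1 + 10·-1 + 6·1 + 14·3.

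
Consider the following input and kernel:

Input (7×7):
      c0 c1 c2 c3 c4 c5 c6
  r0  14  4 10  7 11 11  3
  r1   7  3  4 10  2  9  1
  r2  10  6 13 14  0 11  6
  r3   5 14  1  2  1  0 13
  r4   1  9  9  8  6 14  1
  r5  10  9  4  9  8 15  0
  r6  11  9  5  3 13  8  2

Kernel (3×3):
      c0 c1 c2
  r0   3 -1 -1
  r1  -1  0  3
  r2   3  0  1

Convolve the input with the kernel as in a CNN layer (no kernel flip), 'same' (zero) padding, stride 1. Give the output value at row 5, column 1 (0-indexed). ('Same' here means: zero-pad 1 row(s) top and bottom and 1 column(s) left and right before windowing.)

The receptive field on the zero-padded input at this output position is [1 9 9 / 10 9 4 / 11 9 5]. Elementwise product with the kernel and sum: 1·3 + 9·-1 + 9·-1 + 10·-1 + 4·3 + 11·3 + 5·1.

25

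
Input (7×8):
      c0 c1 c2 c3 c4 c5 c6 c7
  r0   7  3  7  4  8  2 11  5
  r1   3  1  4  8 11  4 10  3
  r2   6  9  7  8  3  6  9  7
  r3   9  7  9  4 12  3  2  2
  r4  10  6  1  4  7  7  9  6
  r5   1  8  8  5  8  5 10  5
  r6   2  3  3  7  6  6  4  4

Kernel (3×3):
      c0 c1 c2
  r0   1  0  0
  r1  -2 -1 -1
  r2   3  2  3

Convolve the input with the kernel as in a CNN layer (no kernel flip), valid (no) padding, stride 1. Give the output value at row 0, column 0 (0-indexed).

53

The receptive field on the input at this output position is [7 3 7 / 3 1 4 / 6 9 7]. Elementwise product with the kernel and sum: 7·1 + 3·-2 + 1·-1 + 4·-1 + 6·3 + 9·2 + 7·3.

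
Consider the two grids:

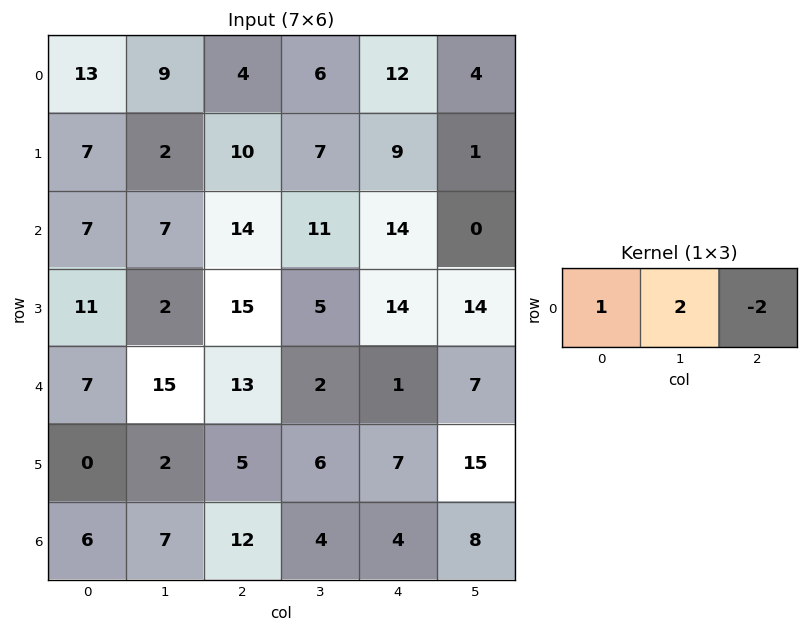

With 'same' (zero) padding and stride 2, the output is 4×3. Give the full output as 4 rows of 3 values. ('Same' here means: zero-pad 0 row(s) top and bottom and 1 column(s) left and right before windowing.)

Output[0,0]: The receptive field on the zero-padded input at this output position is [0 13 9]. Elementwise product with the kernel and sum: 0·1 + 13·2 + 9·-2.
Output[0,1]: The receptive field on the zero-padded input at this output position is [9 4 6]. Elementwise product with the kernel and sum: 9·1 + 4·2 + 6·-2.

8 5 22
0 13 39
-16 37 -10
-2 23 -4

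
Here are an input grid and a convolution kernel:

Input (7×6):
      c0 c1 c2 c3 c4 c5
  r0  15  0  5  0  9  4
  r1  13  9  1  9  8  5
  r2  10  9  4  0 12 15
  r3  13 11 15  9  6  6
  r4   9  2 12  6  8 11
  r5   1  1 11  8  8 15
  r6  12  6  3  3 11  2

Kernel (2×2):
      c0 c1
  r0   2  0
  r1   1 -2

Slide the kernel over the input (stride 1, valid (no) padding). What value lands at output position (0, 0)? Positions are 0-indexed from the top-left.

25

The receptive field on the input at this output position is [15 0 / 13 9]. Elementwise product with the kernel and sum: 15·2 + 13·1 + 9·-2.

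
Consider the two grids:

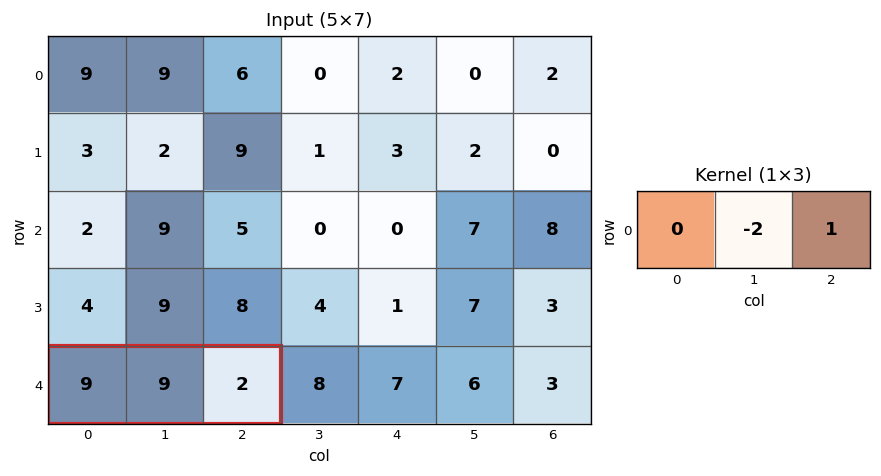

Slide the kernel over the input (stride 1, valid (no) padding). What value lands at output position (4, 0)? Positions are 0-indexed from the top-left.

The receptive field on the input at this output position is [9 9 2]. Elementwise product with the kernel and sum: 9·-2 + 2·1.

-16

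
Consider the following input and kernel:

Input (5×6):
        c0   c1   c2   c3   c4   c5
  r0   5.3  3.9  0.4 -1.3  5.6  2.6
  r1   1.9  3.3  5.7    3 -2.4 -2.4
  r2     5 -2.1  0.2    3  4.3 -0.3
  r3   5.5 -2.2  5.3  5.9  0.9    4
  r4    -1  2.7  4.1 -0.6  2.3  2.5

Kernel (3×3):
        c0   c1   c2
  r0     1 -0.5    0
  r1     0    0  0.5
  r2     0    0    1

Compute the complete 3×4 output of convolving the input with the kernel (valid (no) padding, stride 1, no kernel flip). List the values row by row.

Output[0,0]: The receptive field on the input at this output position is [5.3 3.9 0.4 / 1.9 3.3 5.7 / 5 -2.1 0.2]. Elementwise product with the kernel and sum: 5.3·1 + 3.9·-0.5 + 5.7·0.5 + 0.2·1.

6.4 8.2 4.15 -5.6
5.65 7.85 7.25 8.05
12.8 0.15 1.45 5.35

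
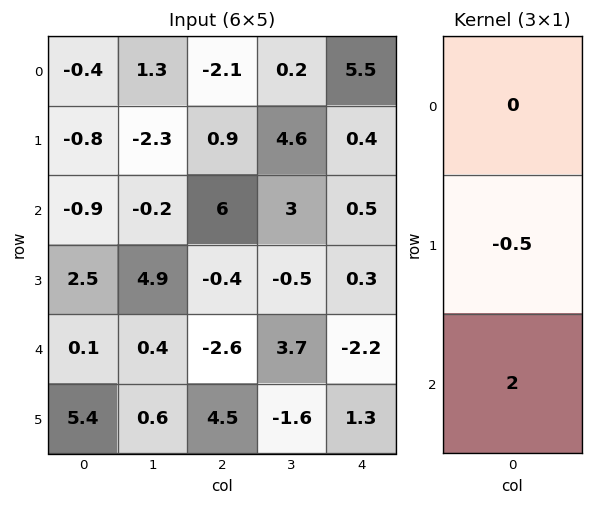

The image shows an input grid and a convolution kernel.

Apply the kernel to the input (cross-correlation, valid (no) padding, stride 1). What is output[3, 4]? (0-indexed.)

3.7

The receptive field on the input at this output position is [0.3 / -2.2 / 1.3]. Elementwise product with the kernel and sum: -2.2·-0.5 + 1.3·2.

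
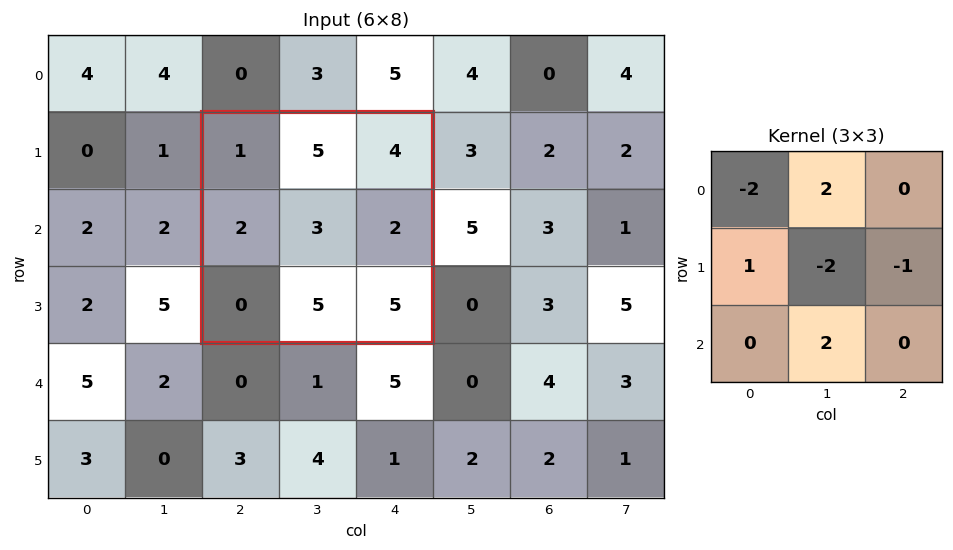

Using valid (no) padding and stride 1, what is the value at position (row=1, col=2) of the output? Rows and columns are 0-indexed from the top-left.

12

The receptive field on the input at this output position is [1 5 4 / 2 3 2 / 0 5 5]. Elementwise product with the kernel and sum: 1·-2 + 5·2 + 2·1 + 3·-2 + 2·-1 + 5·2.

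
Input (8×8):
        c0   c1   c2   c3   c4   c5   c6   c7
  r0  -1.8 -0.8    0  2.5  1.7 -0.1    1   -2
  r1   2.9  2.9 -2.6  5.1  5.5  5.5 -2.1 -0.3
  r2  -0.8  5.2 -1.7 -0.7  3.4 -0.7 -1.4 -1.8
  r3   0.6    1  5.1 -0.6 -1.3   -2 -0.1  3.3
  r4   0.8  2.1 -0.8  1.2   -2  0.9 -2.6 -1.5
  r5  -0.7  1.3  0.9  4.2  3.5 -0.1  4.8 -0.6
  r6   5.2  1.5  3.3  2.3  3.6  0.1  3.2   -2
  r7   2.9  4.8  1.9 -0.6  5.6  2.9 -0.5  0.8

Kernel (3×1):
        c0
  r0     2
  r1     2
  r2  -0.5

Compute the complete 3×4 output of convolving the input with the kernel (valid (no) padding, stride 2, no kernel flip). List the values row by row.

2.6 -4.35 12.7 -1.5
-0.8 7.2 5.2 -1.7
-2.4 -1.45 1.2 2.8

Output[0,0]: The receptive field on the input at this output position is [-1.8 / 2.9 / -0.8]. Elementwise product with the kernel and sum: -1.8·2 + 2.9·2 + -0.8·-0.5.
Output[0,1]: The receptive field on the input at this output position is [0 / -2.6 / -1.7]. Elementwise product with the kernel and sum: 0·2 + -2.6·2 + -1.7·-0.5.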